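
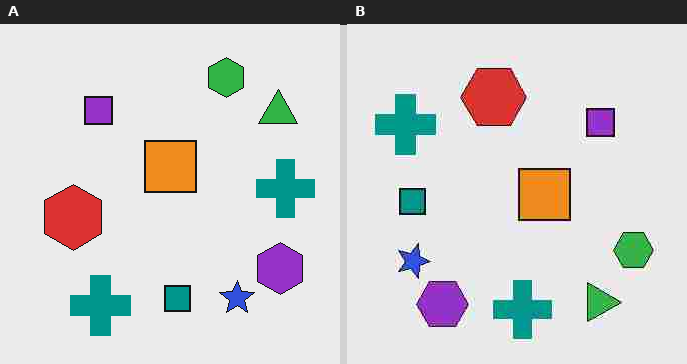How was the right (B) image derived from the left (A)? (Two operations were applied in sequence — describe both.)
The transformation is: rotated 90° clockwise, then degraded with heavy JPEG compression.

The green triangle sits in the top-right of the left (A) image and the bottom-right of the right (B) — consistent with a whole-image 90° clockwise rotation. Blocky 8×8 compression artifacts appear around shape edges and the flat background shows ringing — characteristic JPEG degradation.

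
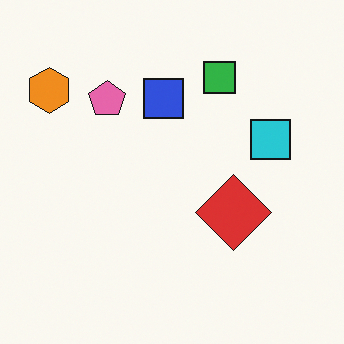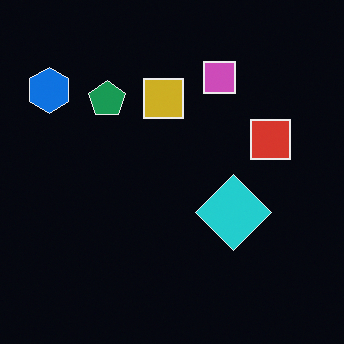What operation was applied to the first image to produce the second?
The transformation is: color-inverted (negative).

The light background has become dark and every shape's color is its complement — a photographic negative.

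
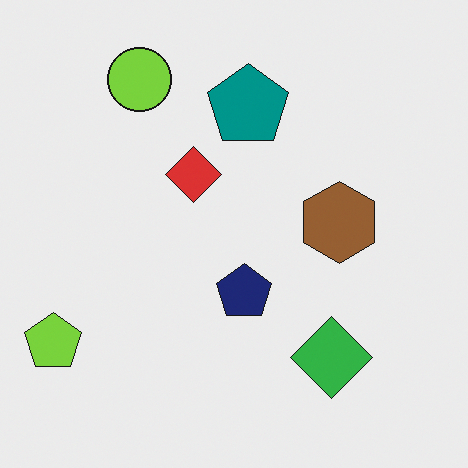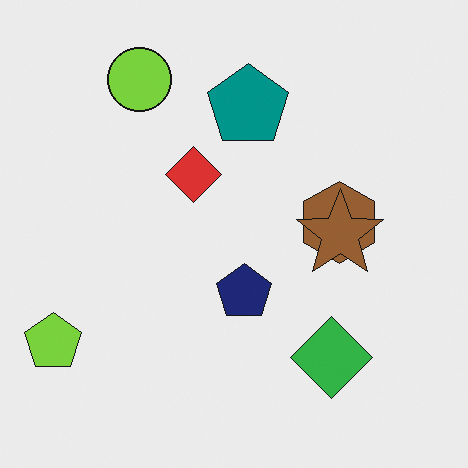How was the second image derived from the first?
Overlaid with an additional brown star.

A brown star appears in the second image that is absent from the first.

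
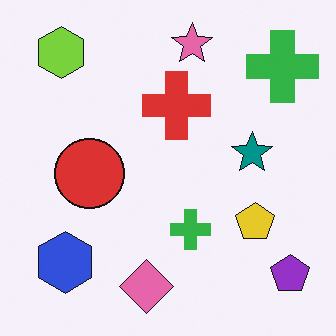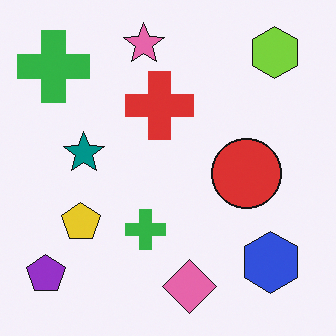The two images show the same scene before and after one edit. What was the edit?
The second image is the first flipped horizontally (left ↔ right).

The purple pentagon is in the bottom-right of the first image and the bottom-left of the second — shapes on opposite sides of the vertical midline have swapped in a mirror flip.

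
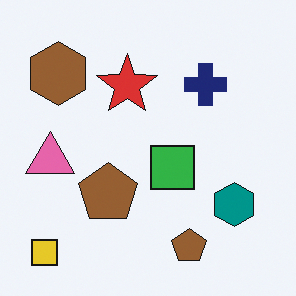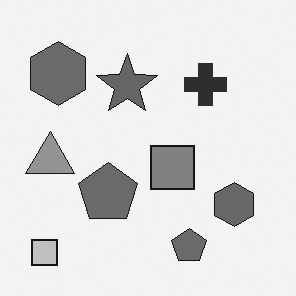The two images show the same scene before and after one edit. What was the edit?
The second image is the first converted to grayscale.

All color is removed — every shape is now a shade of grey.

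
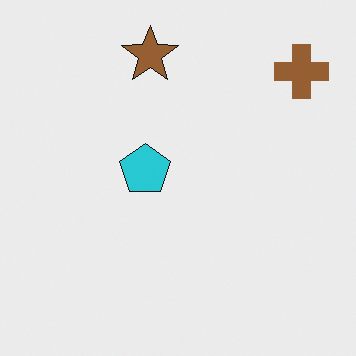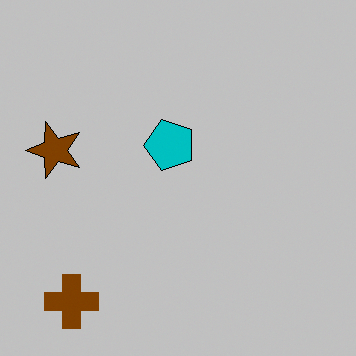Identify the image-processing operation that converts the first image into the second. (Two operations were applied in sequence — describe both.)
It was transposed (reflected across the top-left ↔ bottom-right diagonal), then aggressively posterized.

Shapes have swapped their row and column positions — what was in the top-right is now in the bottom-left — a diagonal reflection. Each flat color has snapped to a coarser quantized level — most visibly, the near-white background has dropped to a flat grey.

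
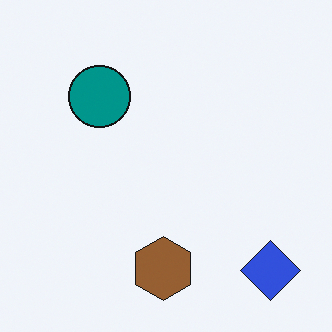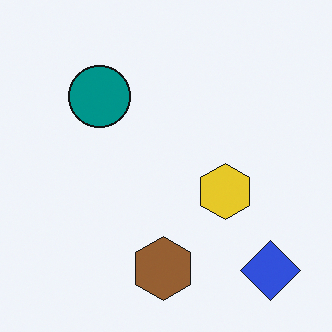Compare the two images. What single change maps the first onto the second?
The image was overlaid with an additional yellow hexagon.

A yellow hexagon appears in the second image that is absent from the first.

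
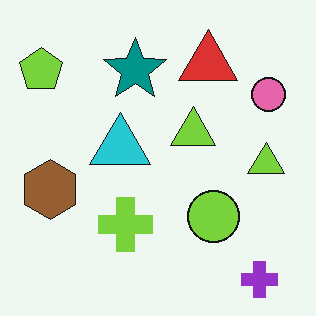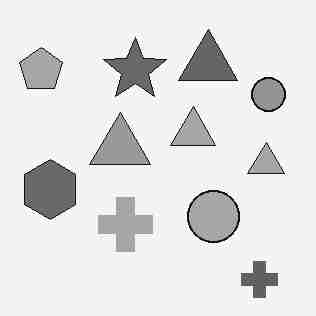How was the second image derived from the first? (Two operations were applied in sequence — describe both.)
It was converted to grayscale, then degraded with heavy JPEG compression.

All color is removed — every shape is now a shade of grey. Blocky 8×8 compression artifacts appear around shape edges and the flat background shows ringing — characteristic JPEG degradation.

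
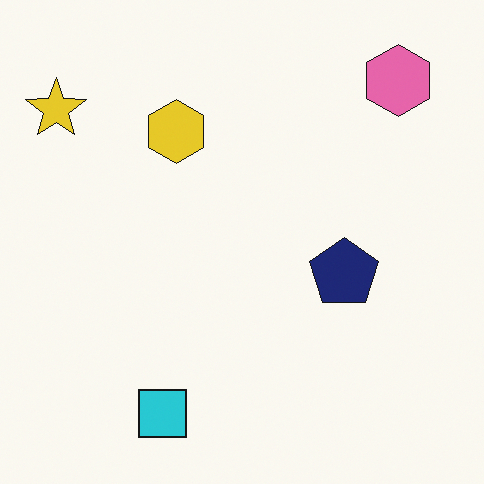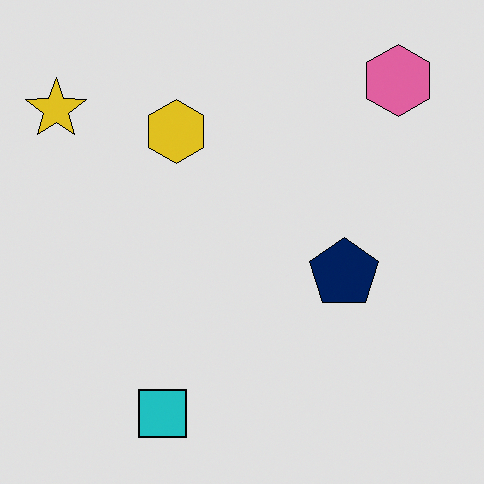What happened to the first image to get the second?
Moderately posterized.

Each flat color has snapped to a coarser quantized level — most visibly, the near-white background has dropped to a flat grey.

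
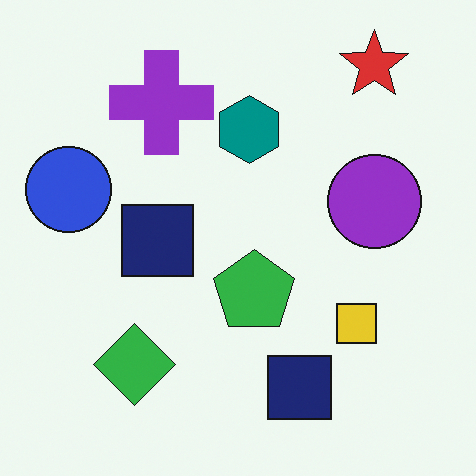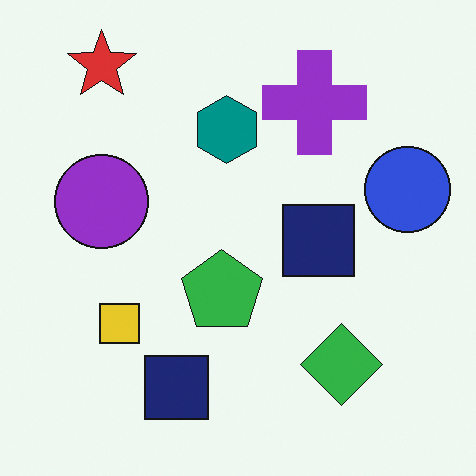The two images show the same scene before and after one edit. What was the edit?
The second image is the first flipped horizontally (left ↔ right).

The blue circle is in the left of the first image and the right of the second — shapes on opposite sides of the vertical midline have swapped in a mirror flip.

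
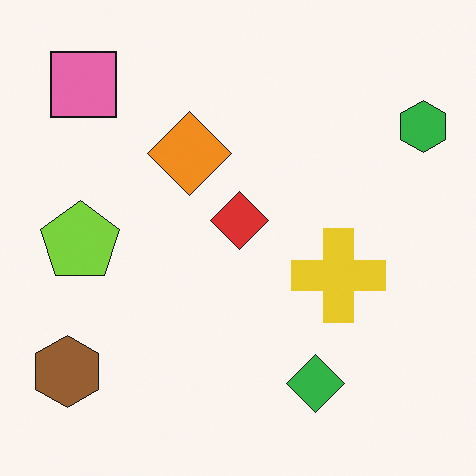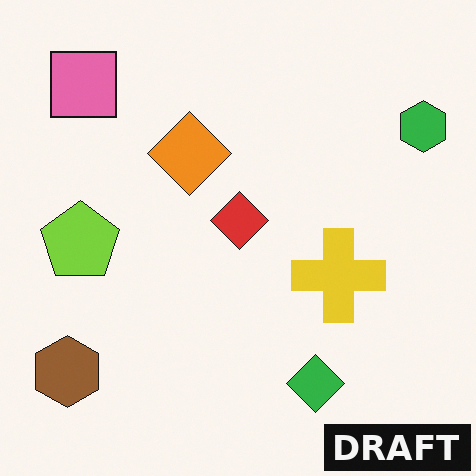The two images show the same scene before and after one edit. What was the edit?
The transformation is: watermarked with the text "DRAFT" in the lower-right corner.

A dark label reading "DRAFT" appears in the lower-right corner.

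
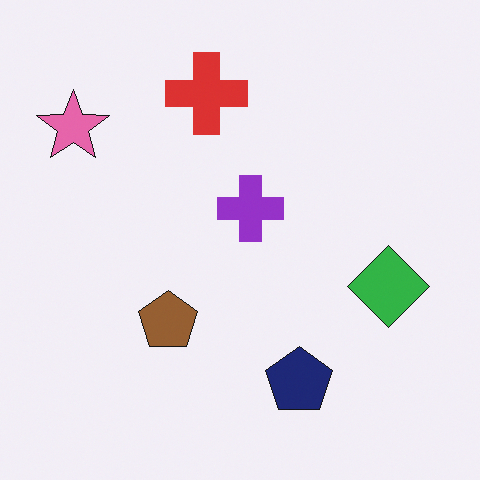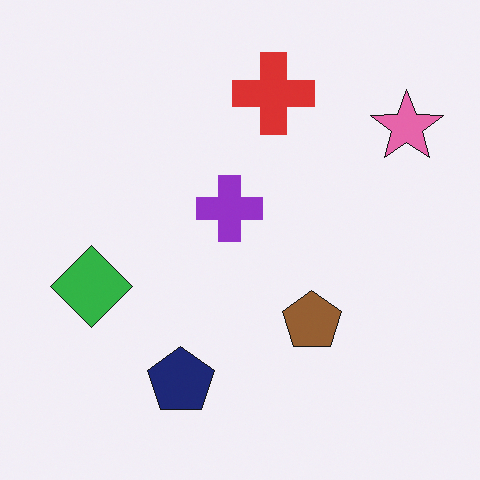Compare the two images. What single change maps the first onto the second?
The transformation is: flipped horizontally (left ↔ right).

The pink star is in the top-left of the first image and the top-right of the second — shapes on opposite sides of the vertical midline have swapped in a mirror flip.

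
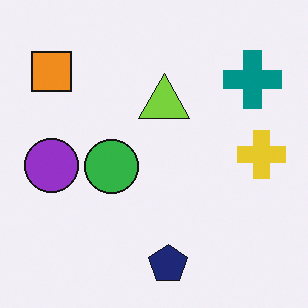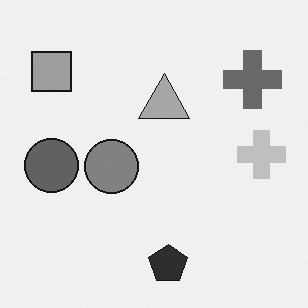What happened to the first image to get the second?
It was converted to grayscale.

All color is removed — every shape is now a shade of grey.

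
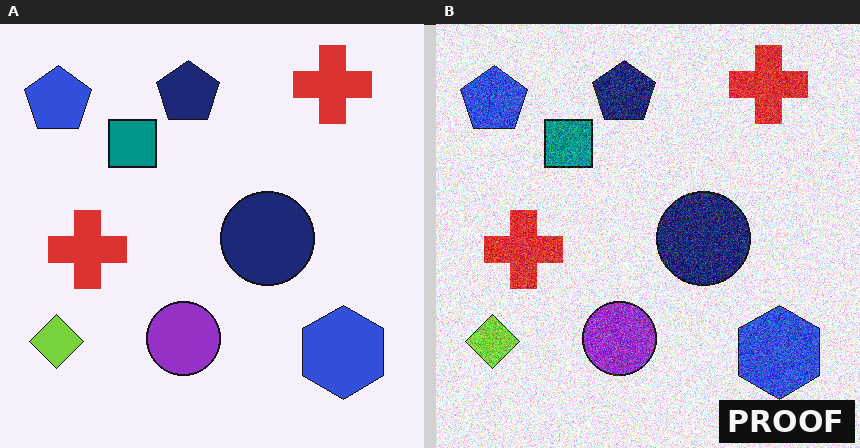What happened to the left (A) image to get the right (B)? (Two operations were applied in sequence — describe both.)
The transformation is: degraded with strong gaussian noise, then watermarked with the text "PROOF" in the lower-right corner.

Random speckle covers the whole image, including the flat background. A dark label reading "PROOF" appears in the lower-right corner.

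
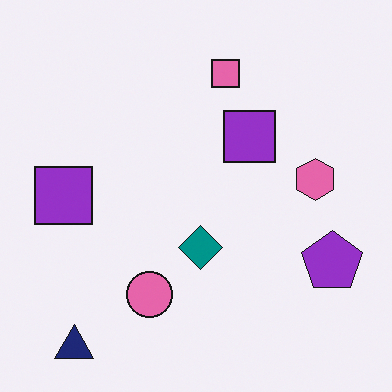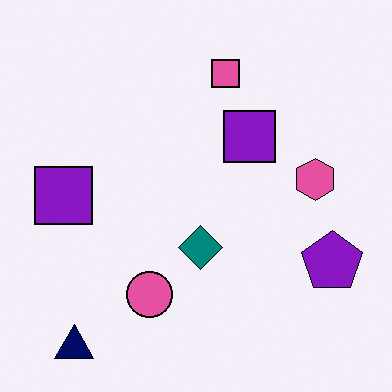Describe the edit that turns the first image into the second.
The image was given slightly increased contrast.

Tones are pushed away from mid-grey across the whole image — a global contrast change.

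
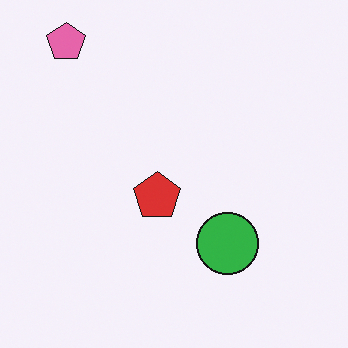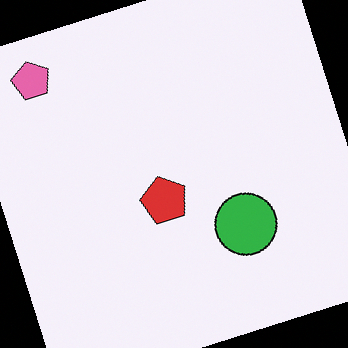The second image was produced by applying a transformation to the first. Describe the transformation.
This is the original image rotated counter-clockwise by a clearly visible amount.

Every shape is tilted by the same angle and the image corners show triangular fill wedges — a whole-image rotation by a non-right angle.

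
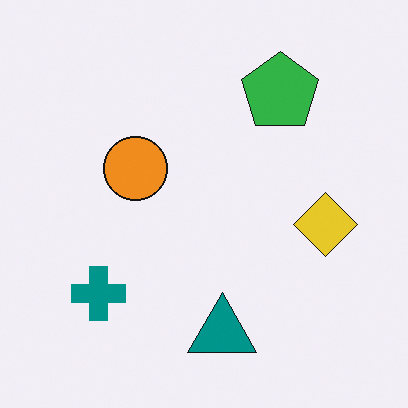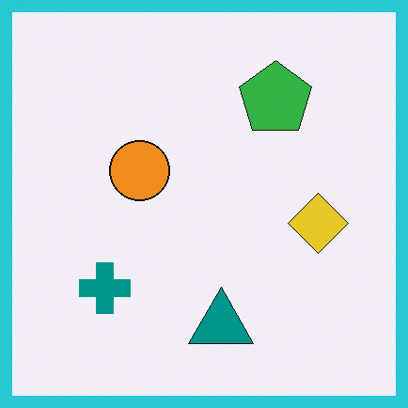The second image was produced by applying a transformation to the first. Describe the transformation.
The image was framed with a cyan border.

A solid cyan frame runs around the edge of the second image, with the content slightly shrunk inside it.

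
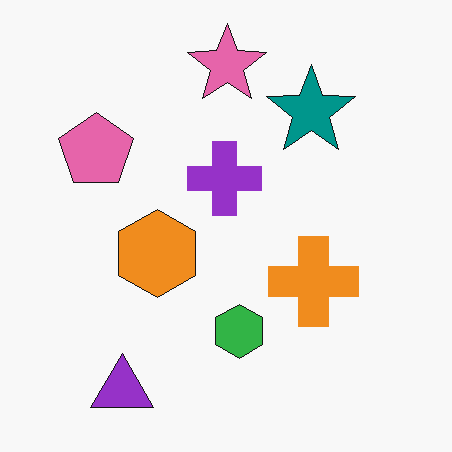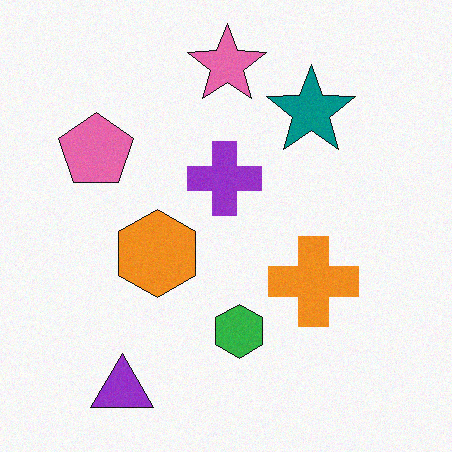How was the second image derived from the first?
The second image is the first degraded with subtle gaussian noise.

Random speckle covers the whole image, including the flat background.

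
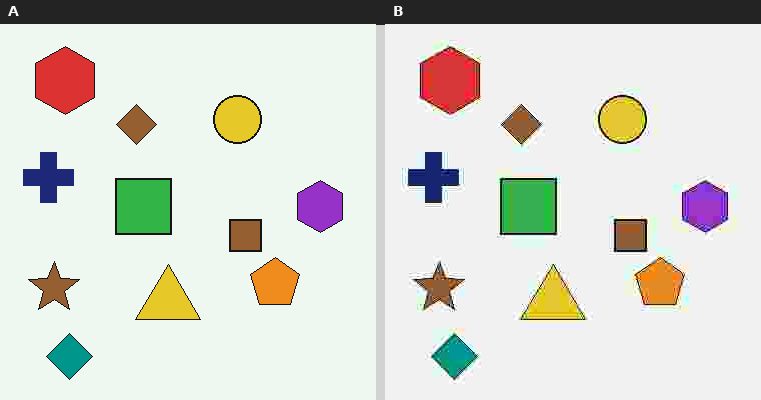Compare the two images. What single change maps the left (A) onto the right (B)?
It was degraded with heavy JPEG compression.

Blocky 8×8 compression artifacts appear around shape edges and the flat background shows ringing — characteristic JPEG degradation.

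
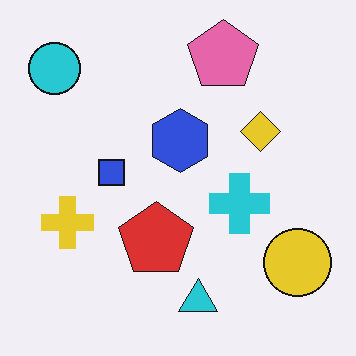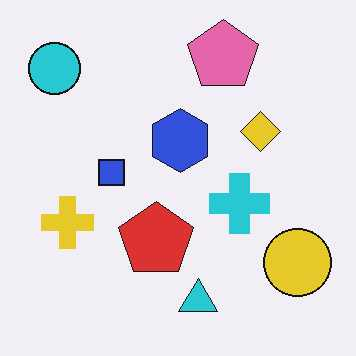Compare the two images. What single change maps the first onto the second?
This is the original image JPEG-compressed with visible artifacts.

Blocky 8×8 compression artifacts appear around shape edges and the flat background shows ringing — characteristic JPEG degradation.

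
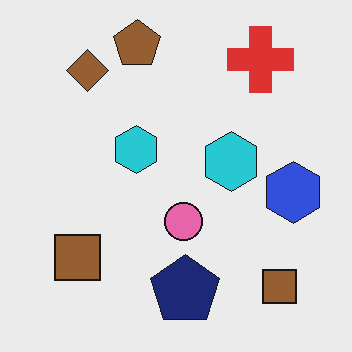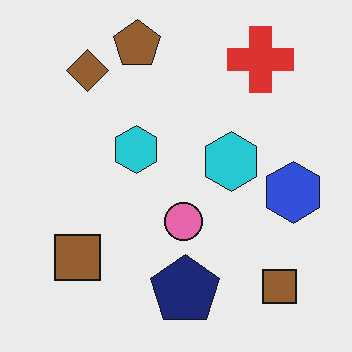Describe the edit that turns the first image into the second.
The transformation is: given moderate JPEG compression.

Blocky 8×8 compression artifacts appear around shape edges and the flat background shows ringing — characteristic JPEG degradation.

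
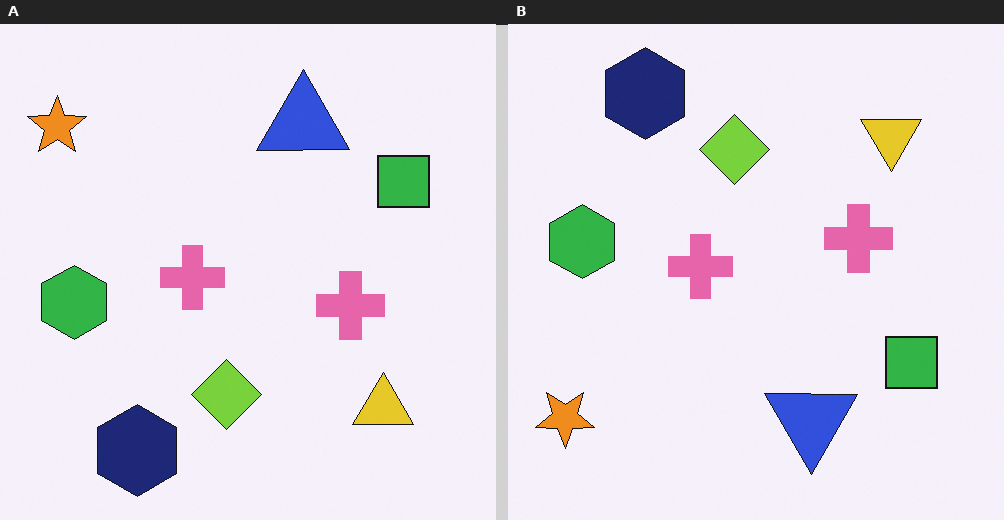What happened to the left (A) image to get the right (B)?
This is the original image flipped vertically (top ↔ bottom).

The navy hexagon is in the bottom-left of the left (A) image and the top-left of the right (B) — shapes on opposite sides of the horizontal midline have swapped in a mirror flip.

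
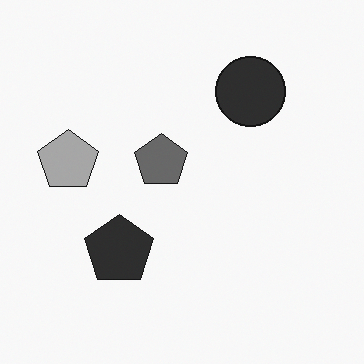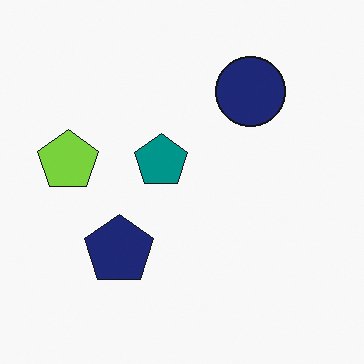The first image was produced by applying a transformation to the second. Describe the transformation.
Converted to grayscale.

All color is removed — every shape is now a shade of grey.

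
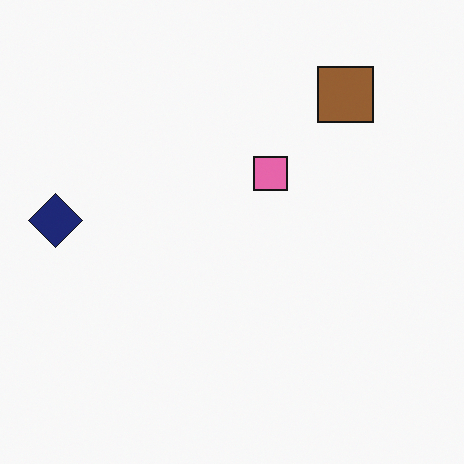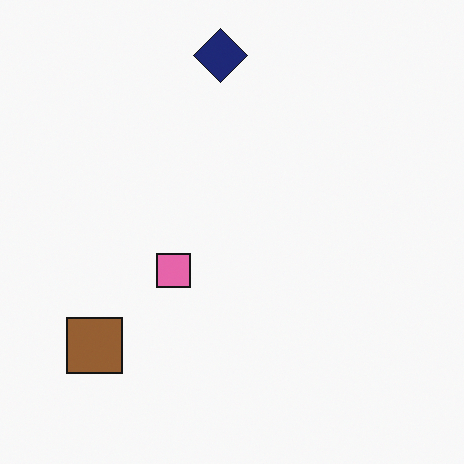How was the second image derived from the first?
The image was transposed (reflected across the top-left ↔ bottom-right diagonal).

Shapes have swapped their row and column positions — what was in the top-right is now in the bottom-left — a diagonal reflection.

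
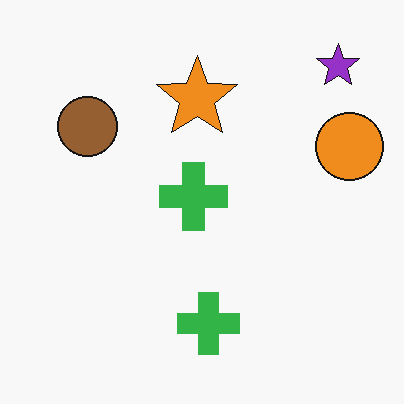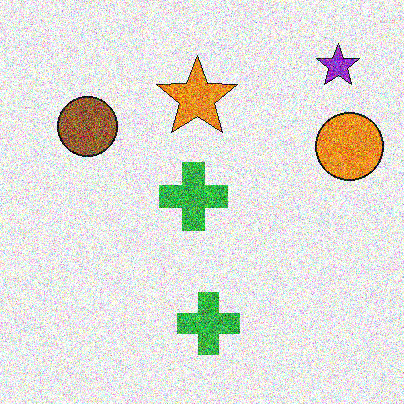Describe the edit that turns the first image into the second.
The transformation is: degraded with strong gaussian noise.

Random speckle covers the whole image, including the flat background.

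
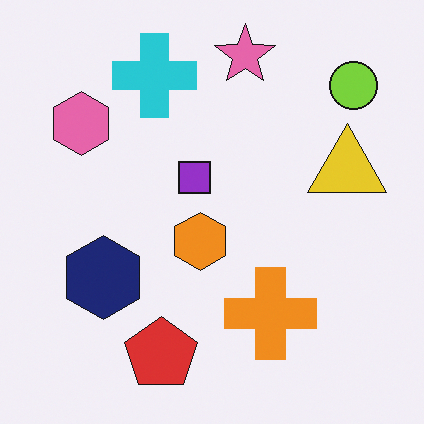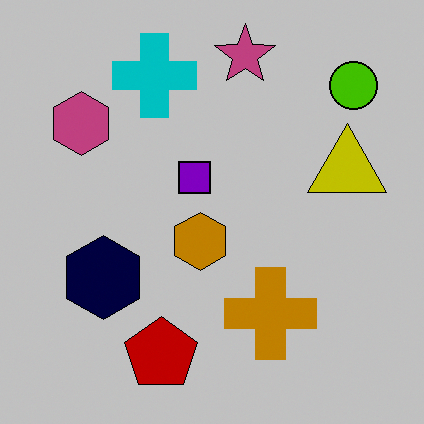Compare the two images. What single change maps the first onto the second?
It was heavily posterized to just a handful of flat colors.

Each flat color has snapped to a coarser quantized level — most visibly, the near-white background has dropped to a flat grey.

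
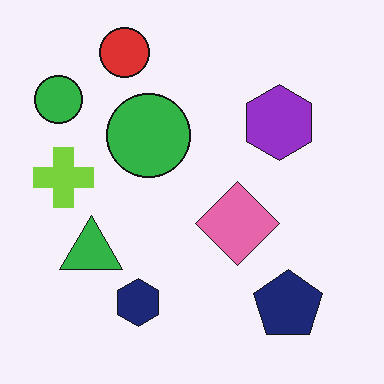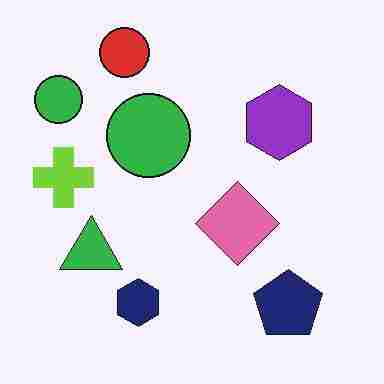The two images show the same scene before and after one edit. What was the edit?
This is the original image degraded with heavy JPEG compression.

Blocky 8×8 compression artifacts appear around shape edges and the flat background shows ringing — characteristic JPEG degradation.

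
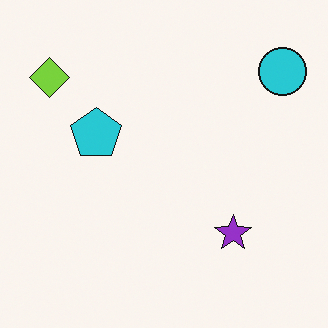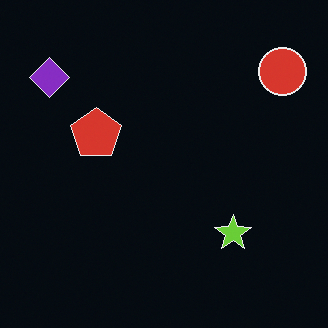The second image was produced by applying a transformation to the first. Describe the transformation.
The image was color-inverted (negative).

The light background has become dark and every shape's color is its complement — a photographic negative.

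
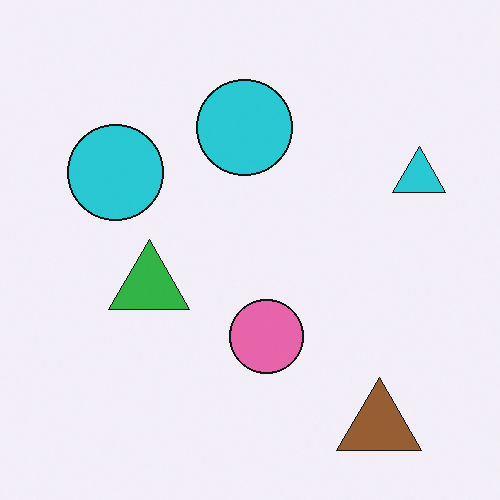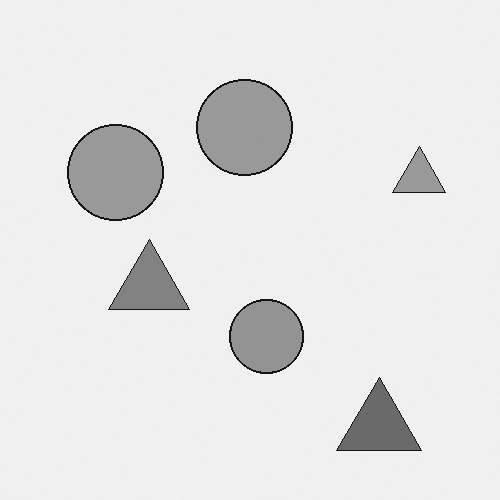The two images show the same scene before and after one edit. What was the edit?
It was converted to grayscale.

All color is removed — every shape is now a shade of grey.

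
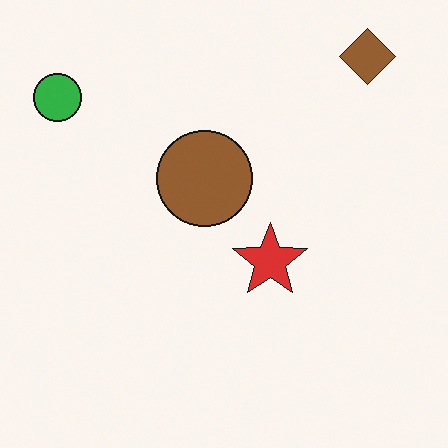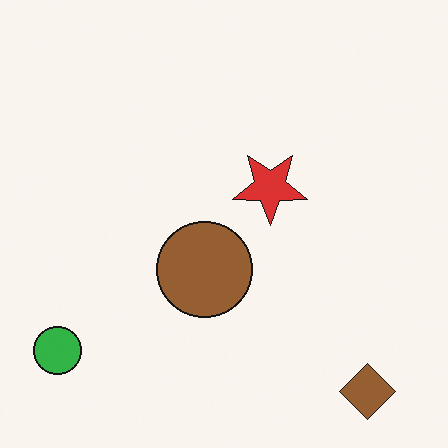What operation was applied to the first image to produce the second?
Flipped vertically (top ↔ bottom).

The brown diamond is in the top-right of the first image and the bottom-right of the second — shapes on opposite sides of the horizontal midline have swapped in a mirror flip.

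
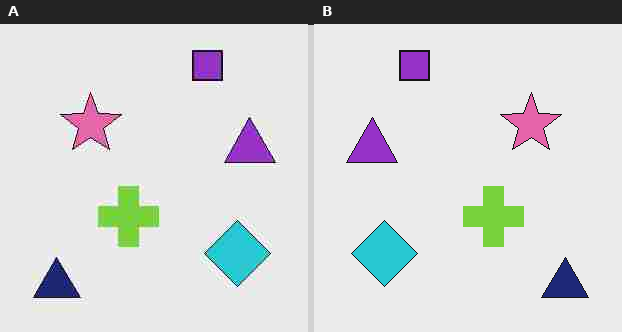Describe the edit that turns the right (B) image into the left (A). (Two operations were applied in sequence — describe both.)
This is the original image flipped horizontally (left ↔ right), then heavily JPEG-compressed with obvious blocking artifacts.

The navy triangle is in the bottom-right of the right (B) image and the bottom-left of the left (A) — shapes on opposite sides of the vertical midline have swapped in a mirror flip. Blocky 8×8 compression artifacts appear around shape edges and the flat background shows ringing — characteristic JPEG degradation.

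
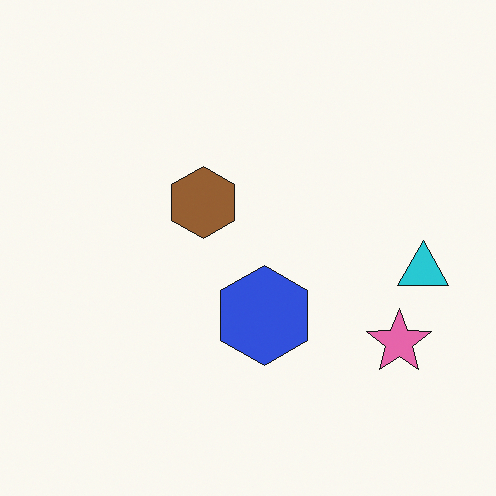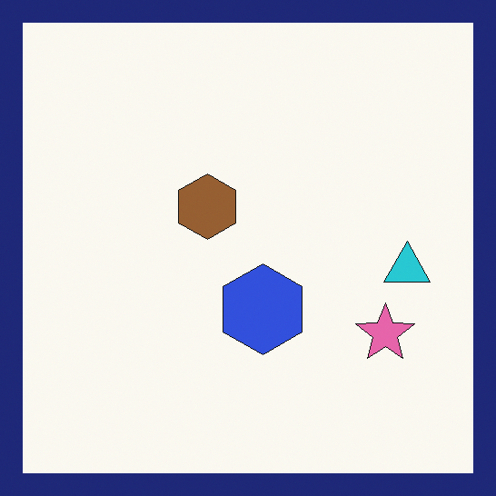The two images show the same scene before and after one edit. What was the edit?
It was framed with a navy border.

A solid navy frame runs around the edge of the second image, with the content slightly shrunk inside it.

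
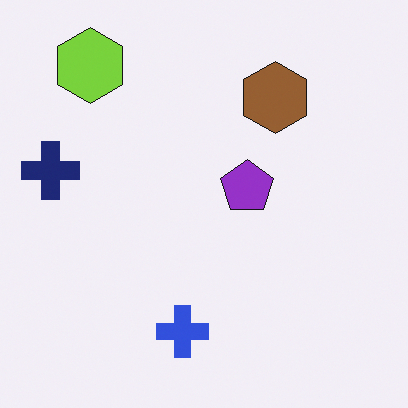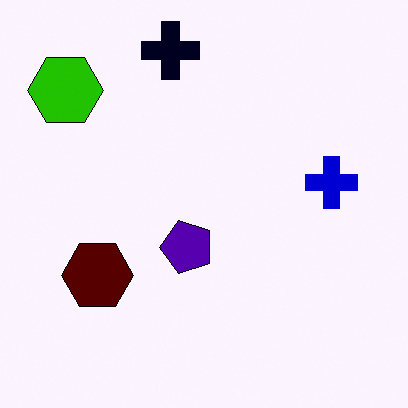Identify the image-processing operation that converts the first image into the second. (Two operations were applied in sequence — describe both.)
The second image is the first transposed (reflected across the top-left ↔ bottom-right diagonal), then given much higher contrast.

Shapes have swapped their row and column positions — what was in the top-right is now in the bottom-left — a diagonal reflection. Tones are pushed away from mid-grey across the whole image — a global contrast change.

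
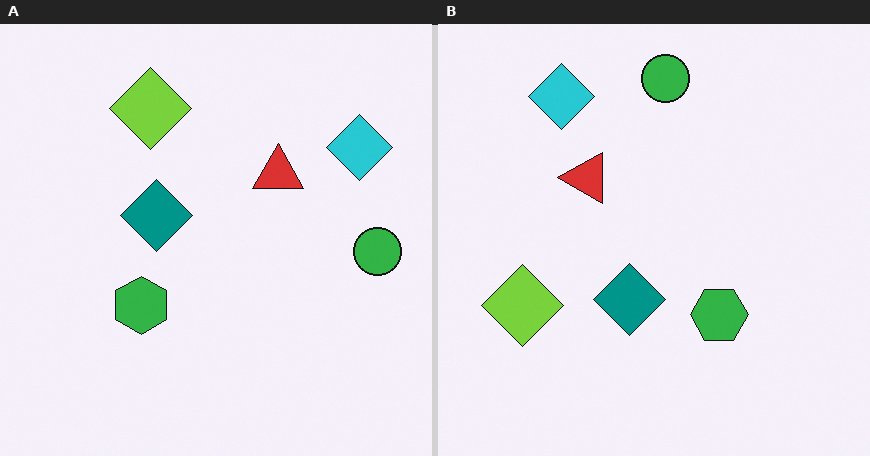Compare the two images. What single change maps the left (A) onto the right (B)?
Rotated 90° counter-clockwise.

The cyan diamond sits in the top-right of the left (A) image and the top-left of the right (B) — consistent with a whole-image 90° counter-clockwise rotation.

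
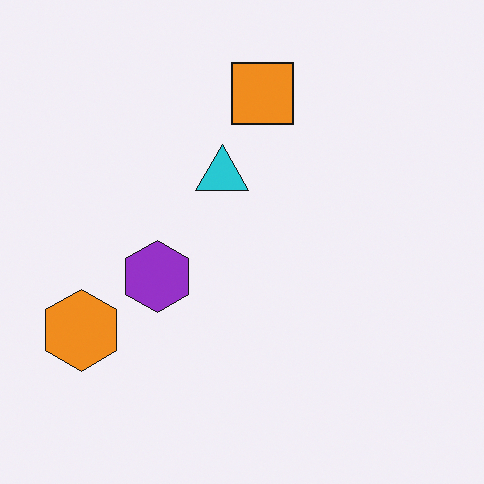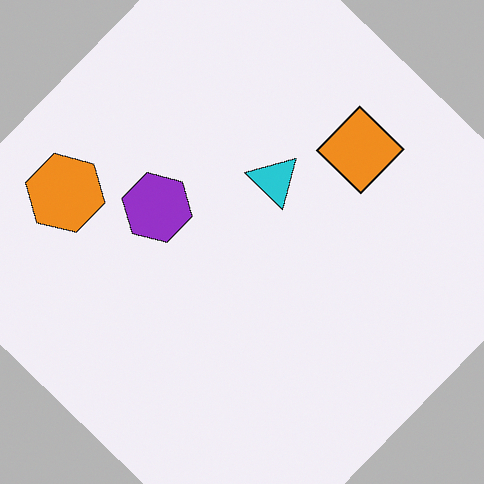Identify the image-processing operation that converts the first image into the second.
The transformation is: rotated clockwise by a large amount — several tens of degrees.

Every shape is tilted by the same angle and the image corners show triangular fill wedges — a whole-image rotation by a non-right angle.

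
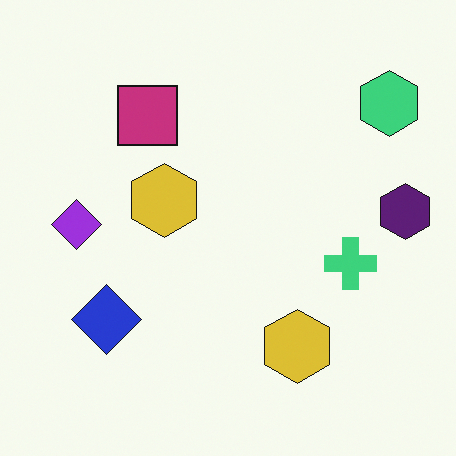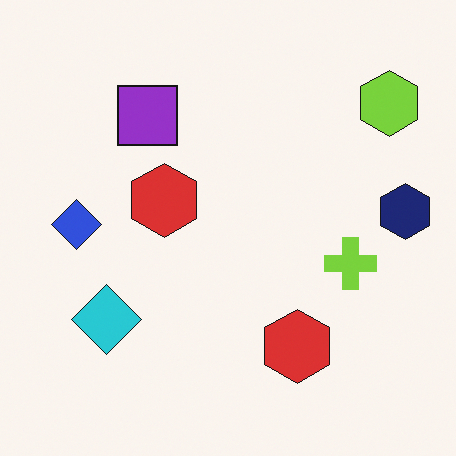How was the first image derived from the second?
This is the original image hue-shifted slightly.

Every shape's color has rotated by the same amount around the hue wheel — a uniform hue shift.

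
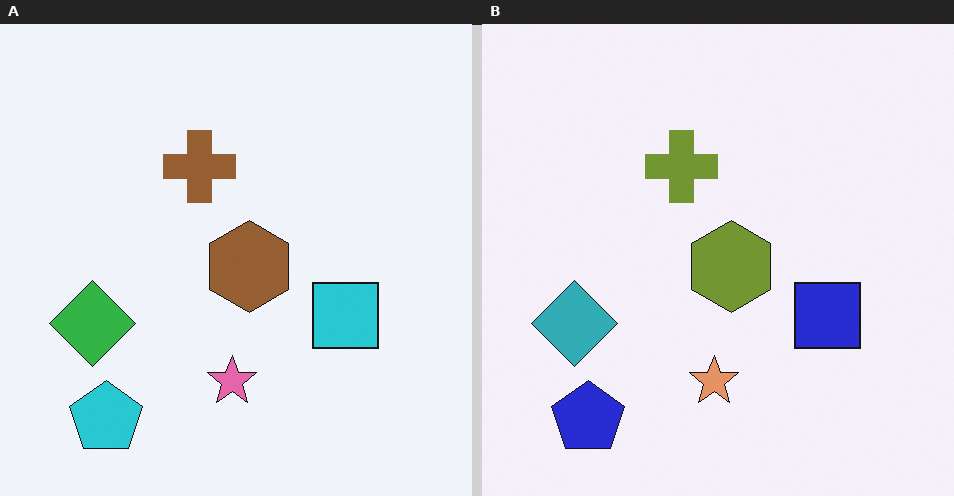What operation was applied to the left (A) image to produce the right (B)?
The right (B) image is the left (A) hue-shifted slightly.

Every shape's color has rotated by the same amount around the hue wheel — a uniform hue shift.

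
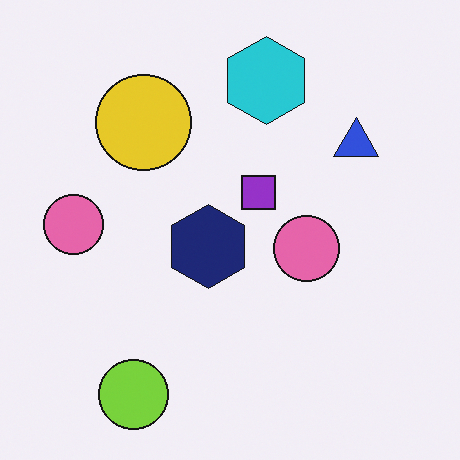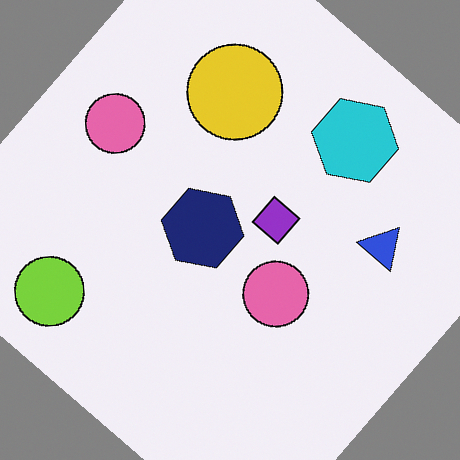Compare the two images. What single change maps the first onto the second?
This is the original image rotated clockwise by a large amount — several tens of degrees.

Every shape is tilted by the same angle and the image corners show triangular fill wedges — a whole-image rotation by a non-right angle.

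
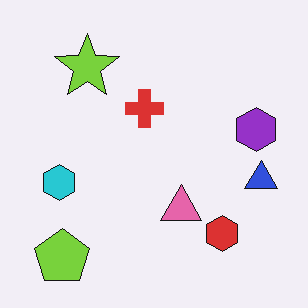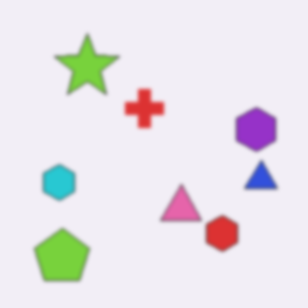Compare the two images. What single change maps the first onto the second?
This is the original image slightly softened.

Shape edges and outlines are uniformly softened across the whole image.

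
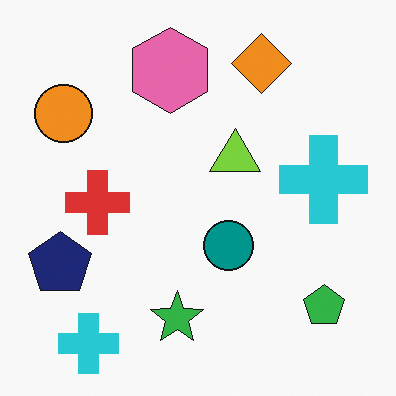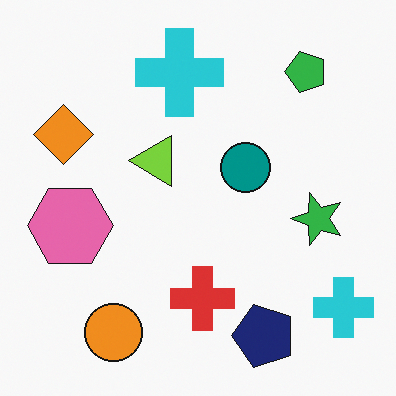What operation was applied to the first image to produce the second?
The image was rotated 90° counter-clockwise.

The green pentagon sits in the bottom-right of the first image and the top-right of the second — consistent with a whole-image 90° counter-clockwise rotation.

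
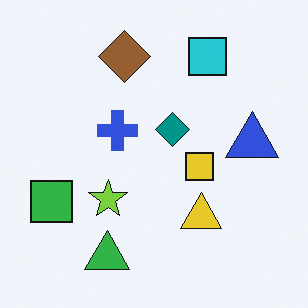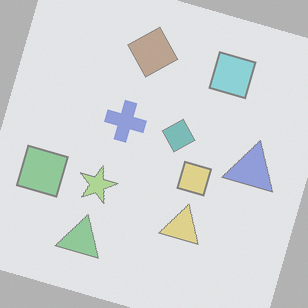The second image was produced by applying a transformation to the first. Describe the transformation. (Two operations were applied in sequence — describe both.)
This is the original image rotated clockwise by a moderate amount, then given much lower contrast.

Every shape is tilted by the same angle and the image corners show triangular fill wedges — a whole-image rotation by a non-right angle. Tones are pushed toward mid-grey across the whole image — a global contrast change.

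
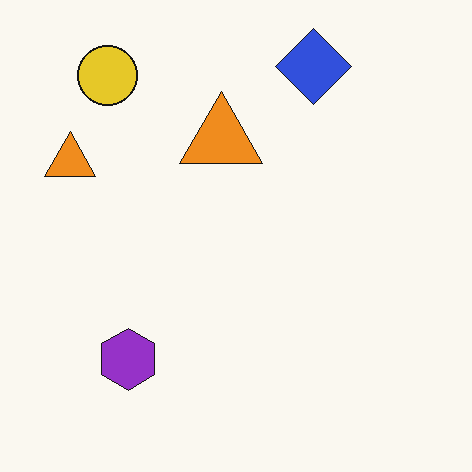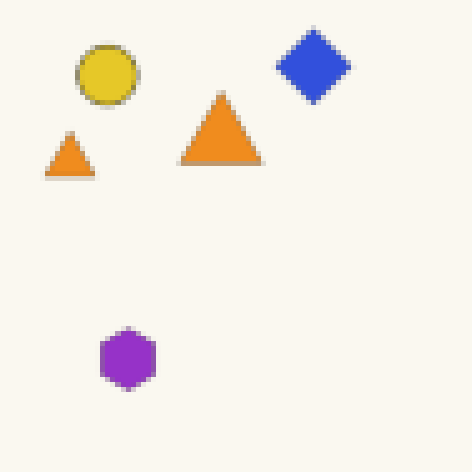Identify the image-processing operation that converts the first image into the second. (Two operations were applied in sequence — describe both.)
The image was slightly softened, then lightly pixelated (a mild mosaic effect).

Shape edges and outlines are uniformly softened across the whole image. Shapes are reduced to large square blocks; fine edges and outlines are lost — a downscale-then-upscale (mosaic) effect.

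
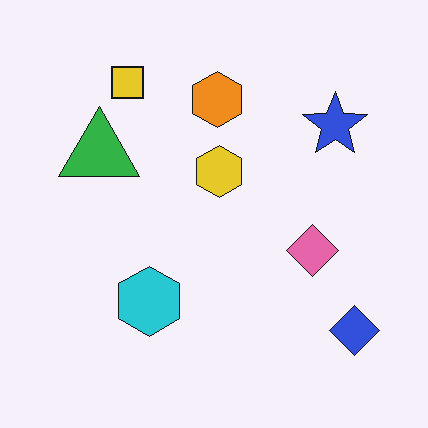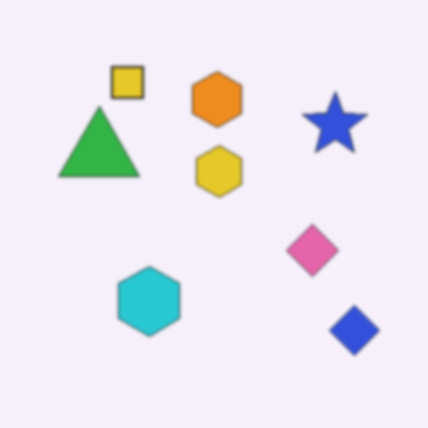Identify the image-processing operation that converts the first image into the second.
The second image is the first lightly blurred.

Shape edges and outlines are uniformly softened across the whole image.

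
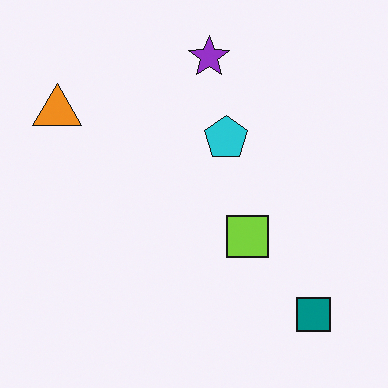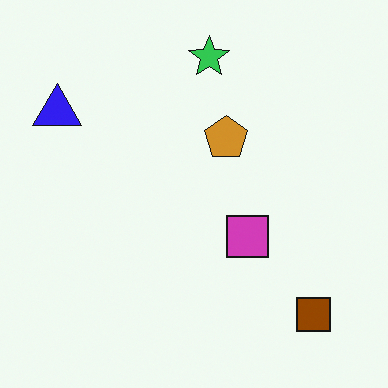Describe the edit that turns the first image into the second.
The transformation is: hue-shifted through roughly half the color wheel.

Every shape's color has rotated by the same amount around the hue wheel — a uniform hue shift.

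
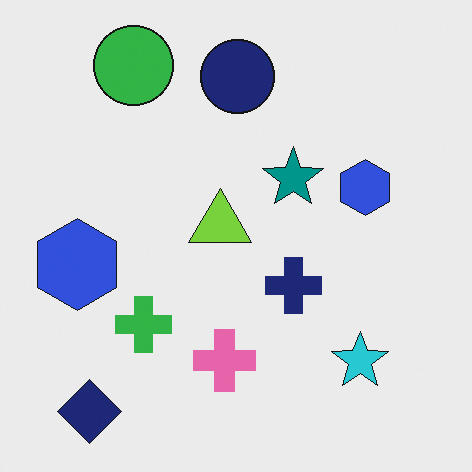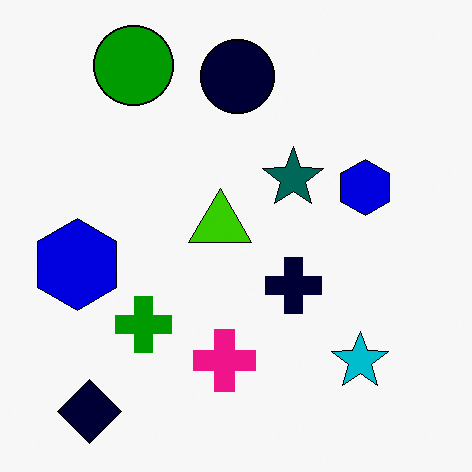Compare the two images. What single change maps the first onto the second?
The transformation is: boosted in contrast.

Tones are pushed away from mid-grey across the whole image — a global contrast change.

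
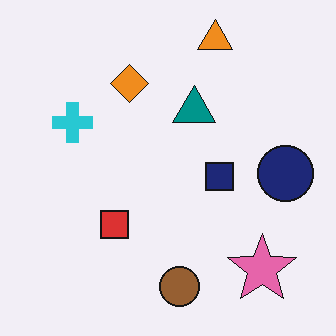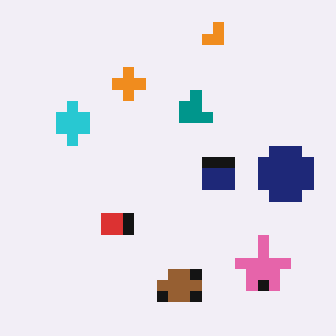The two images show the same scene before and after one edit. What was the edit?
The image was coarsely pixelated.

Shapes are reduced to large square blocks; fine edges and outlines are lost — a downscale-then-upscale (mosaic) effect.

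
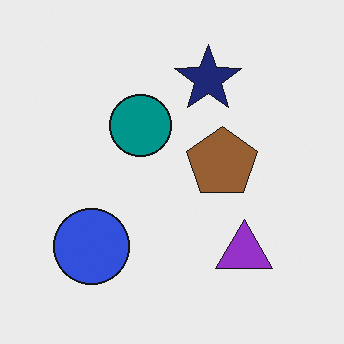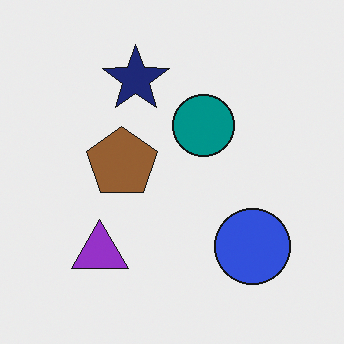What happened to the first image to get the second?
The transformation is: flipped horizontally (left ↔ right).

The blue circle is in the bottom-left of the first image and the bottom-right of the second — shapes on opposite sides of the vertical midline have swapped in a mirror flip.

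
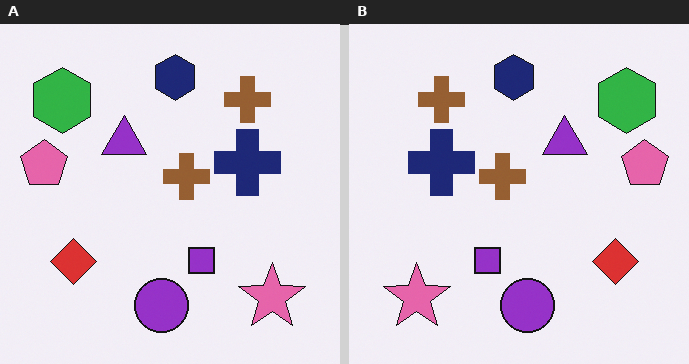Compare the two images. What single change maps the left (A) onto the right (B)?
The right (B) image is the left (A) flipped horizontally (left ↔ right).

The pink pentagon is in the left of the left (A) image and the right of the right (B) — shapes on opposite sides of the vertical midline have swapped in a mirror flip.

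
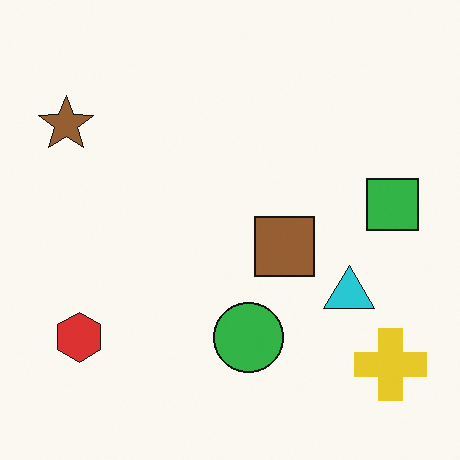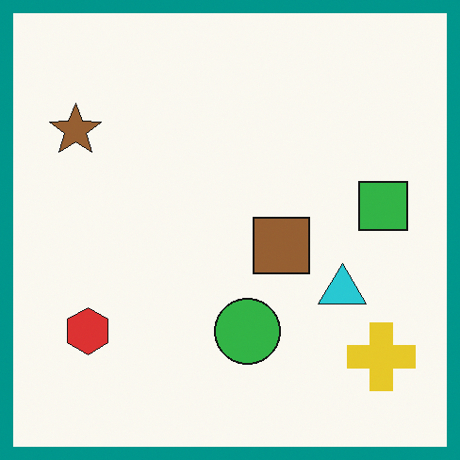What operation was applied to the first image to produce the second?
Framed with a teal border.

A solid teal frame runs around the edge of the second image, with the content slightly shrunk inside it.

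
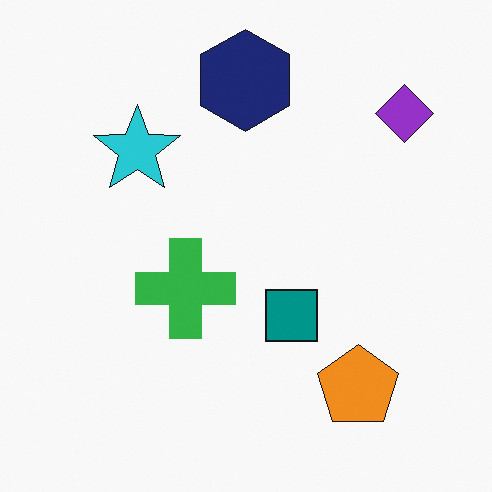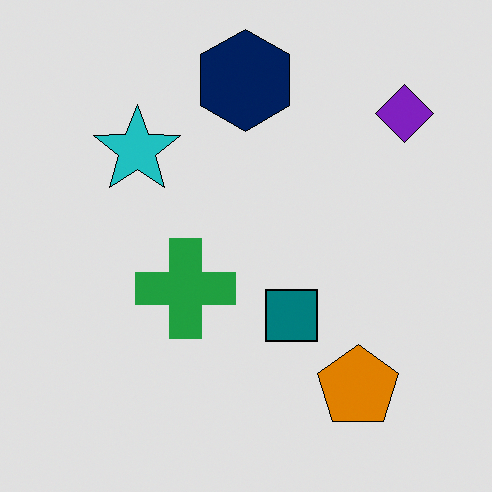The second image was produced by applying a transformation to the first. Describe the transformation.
Posterized to a reduced palette.

Each flat color has snapped to a coarser quantized level — most visibly, the near-white background has dropped to a flat grey.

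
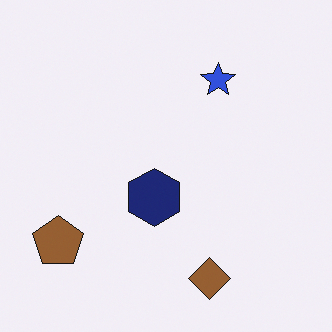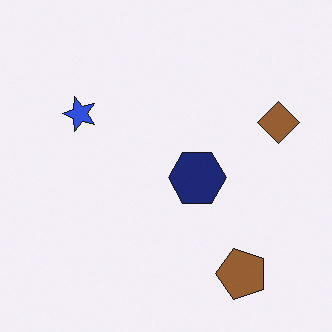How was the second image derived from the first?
Rotated 90° counter-clockwise.

The brown pentagon sits in the bottom-left of the first image and the bottom-right of the second — consistent with a whole-image 90° counter-clockwise rotation.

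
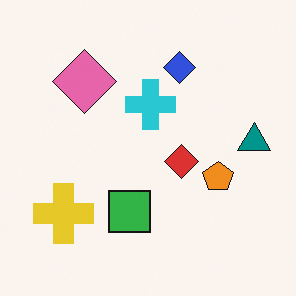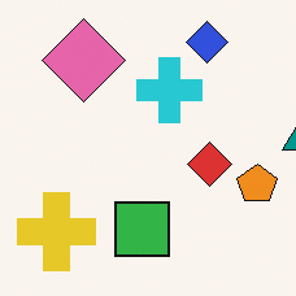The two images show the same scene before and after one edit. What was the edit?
The second image is the first cropped to a modestly smaller region and rescaled.

The visible shapes are larger and the field of view is narrower; shapes near the original edges may be partly or wholly outside the frame — a crop-and-rescale.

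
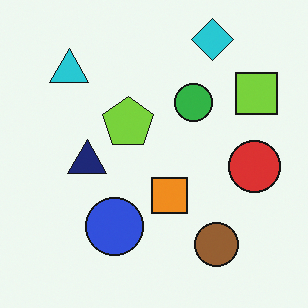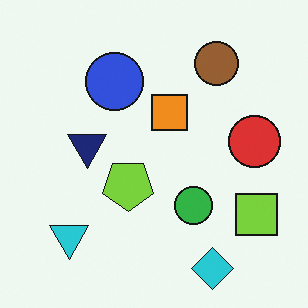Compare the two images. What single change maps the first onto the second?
Flipped vertically (top ↔ bottom).

The cyan diamond is in the top-right of the first image and the bottom-right of the second — shapes on opposite sides of the horizontal midline have swapped in a mirror flip.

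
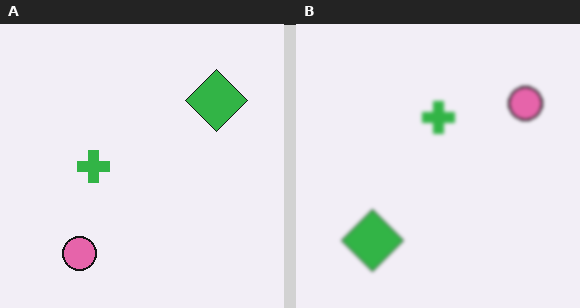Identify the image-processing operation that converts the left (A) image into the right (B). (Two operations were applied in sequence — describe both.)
The transformation is: transposed (reflected across the top-left ↔ bottom-right diagonal), then lightly blurred.

Shapes have swapped their row and column positions — what was in the top-right is now in the bottom-left — a diagonal reflection. Shape edges and outlines are uniformly softened across the whole image.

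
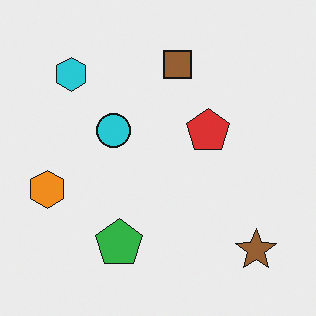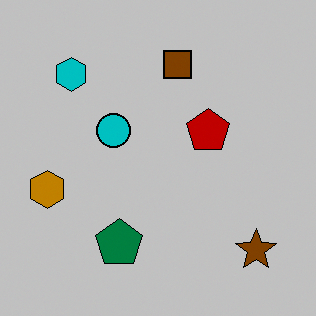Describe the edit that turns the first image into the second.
The second image is the first aggressively posterized.

Each flat color has snapped to a coarser quantized level — most visibly, the near-white background has dropped to a flat grey.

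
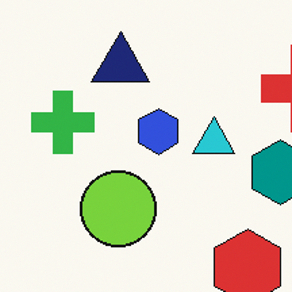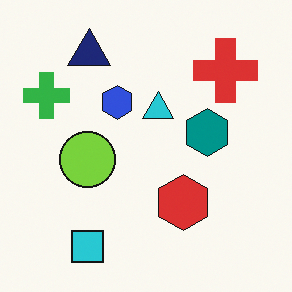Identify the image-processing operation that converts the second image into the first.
Cropped to a modestly smaller region and rescaled.

The visible shapes are larger and the field of view is narrower; shapes near the original edges may be partly or wholly outside the frame — a crop-and-rescale.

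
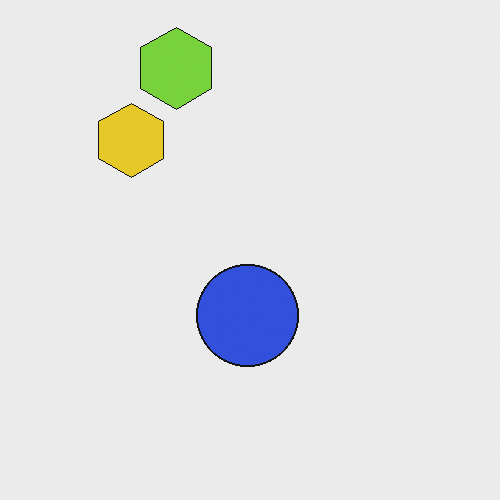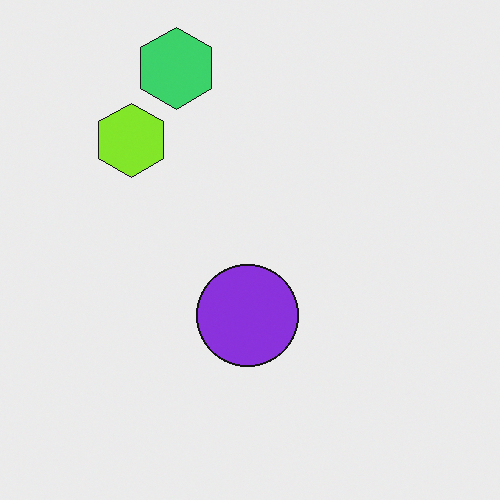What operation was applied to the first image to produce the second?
The image was hue-shifted slightly.

Every shape's color has rotated by the same amount around the hue wheel — a uniform hue shift.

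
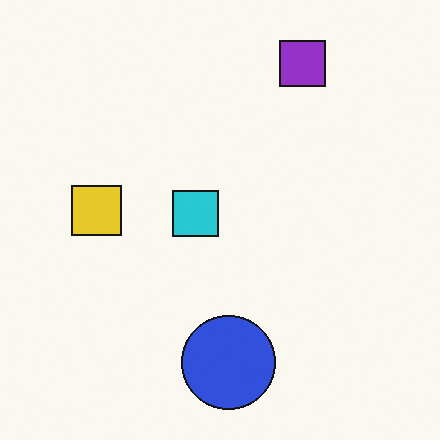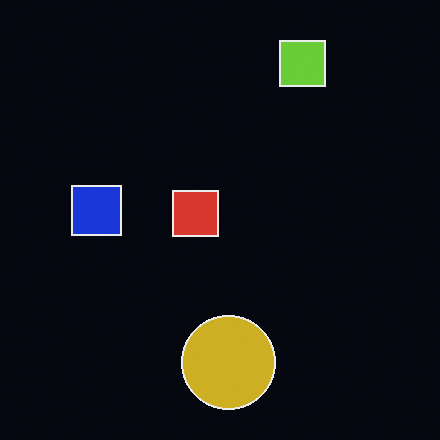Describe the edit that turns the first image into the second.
The image was color-inverted (negative).

The light background has become dark and every shape's color is its complement — a photographic negative.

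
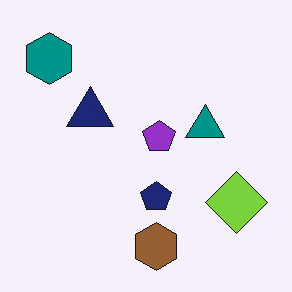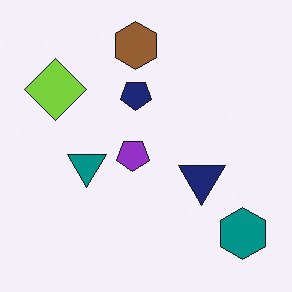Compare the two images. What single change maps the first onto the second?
The second image is the first rotated 180°.

The teal hexagon sits in the top-left of the first image and the bottom-right of the second — consistent with a whole-image 180° rotation.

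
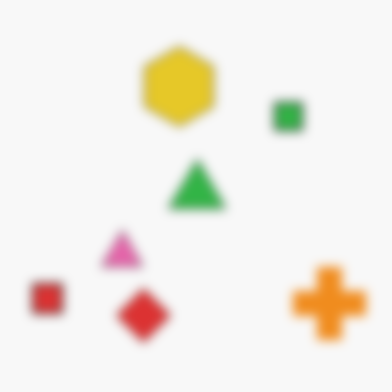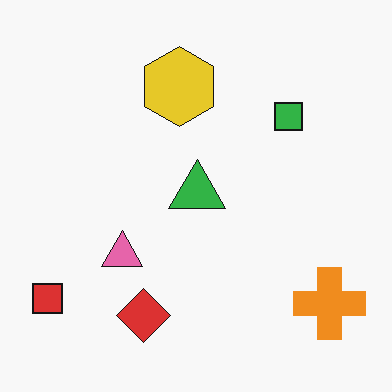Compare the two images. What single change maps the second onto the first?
The image was heavily blurred.

Shape edges and outlines are uniformly softened across the whole image.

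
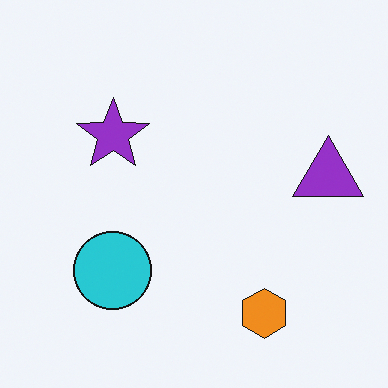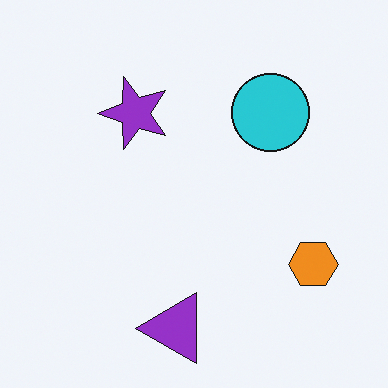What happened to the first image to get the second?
The transformation is: transposed (reflected across the top-left ↔ bottom-right diagonal).

Shapes have swapped their row and column positions — what was in the top-right is now in the bottom-left — a diagonal reflection.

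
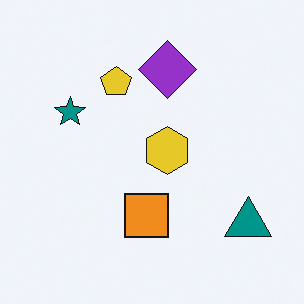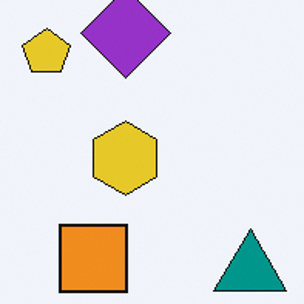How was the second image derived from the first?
The image was cropped to a modestly smaller region and rescaled.

The visible shapes are larger and the field of view is narrower; shapes near the original edges may be partly or wholly outside the frame — a crop-and-rescale.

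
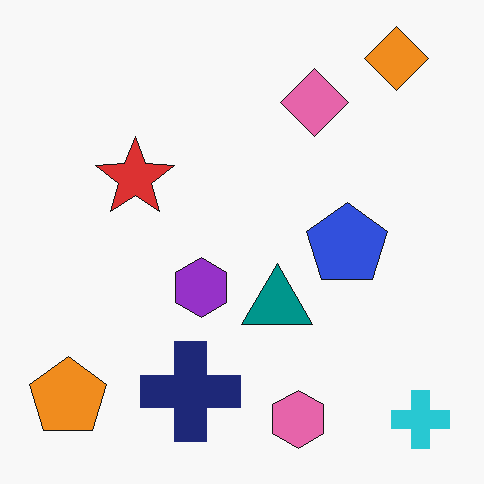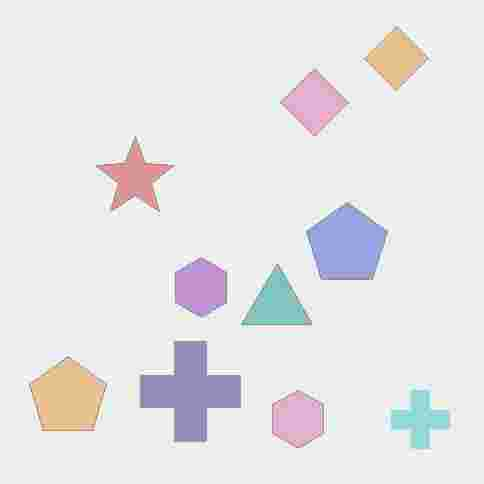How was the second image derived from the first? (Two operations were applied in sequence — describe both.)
It was given much lower contrast, then degraded with heavy JPEG compression.

Tones are pushed toward mid-grey across the whole image — a global contrast change. Blocky 8×8 compression artifacts appear around shape edges and the flat background shows ringing — characteristic JPEG degradation.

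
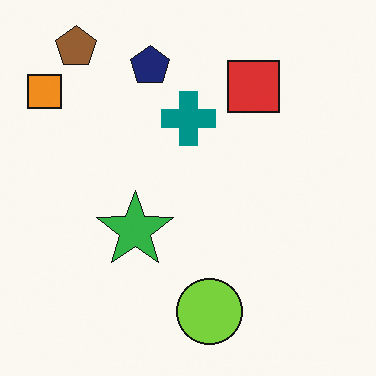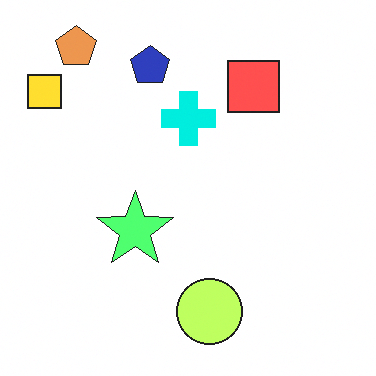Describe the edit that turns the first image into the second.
It was noticeably brightened.

Every pixel — background and shapes alike — is uniformly brightened.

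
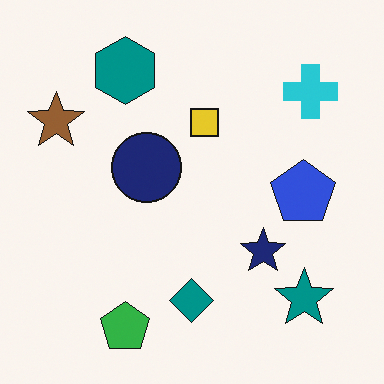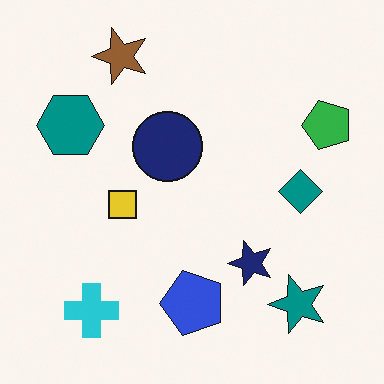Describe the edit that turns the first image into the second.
The transformation is: transposed (reflected across the top-left ↔ bottom-right diagonal).

Shapes have swapped their row and column positions — what was in the top-right is now in the bottom-left — a diagonal reflection.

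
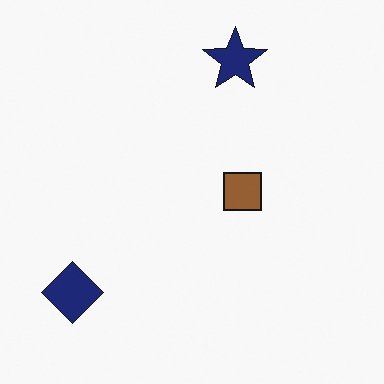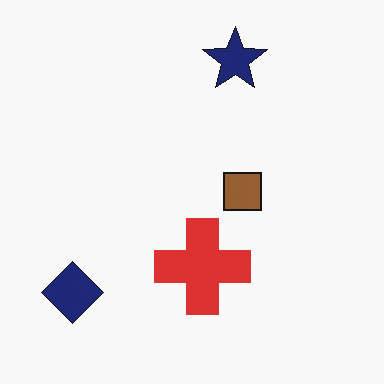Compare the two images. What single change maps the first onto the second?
This is the original image overlaid with an additional red cross.

A red cross appears in the second image that is absent from the first.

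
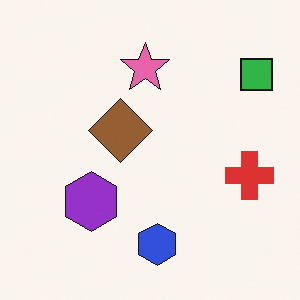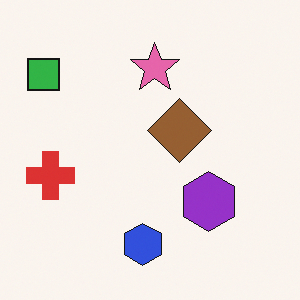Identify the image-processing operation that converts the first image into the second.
This is the original image flipped horizontally (left ↔ right).

The green square is in the top-right of the first image and the top-left of the second — shapes on opposite sides of the vertical midline have swapped in a mirror flip.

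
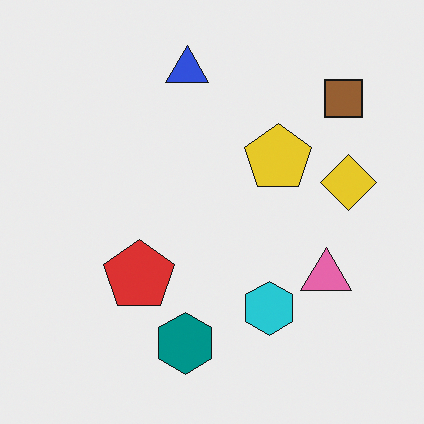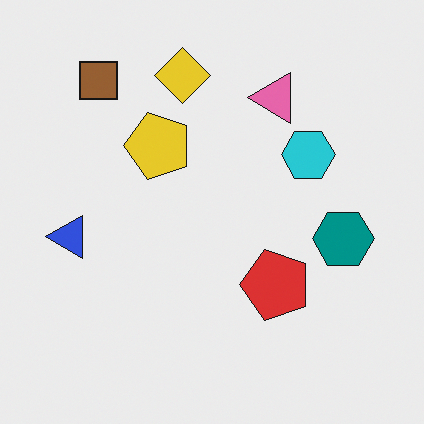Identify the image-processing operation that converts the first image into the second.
The second image is the first rotated 90° counter-clockwise.

The brown square sits in the top-right of the first image and the top-left of the second — consistent with a whole-image 90° counter-clockwise rotation.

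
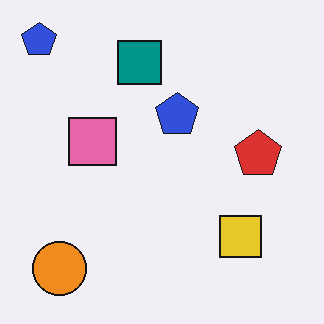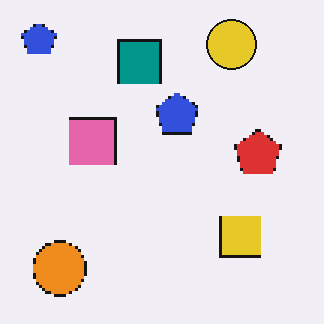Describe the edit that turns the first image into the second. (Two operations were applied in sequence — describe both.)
The transformation is: mildly pixelated, then overlaid with an additional yellow circle.

Shapes are reduced to large square blocks; fine edges and outlines are lost — a downscale-then-upscale (mosaic) effect. A yellow circle appears in the second image that is absent from the first.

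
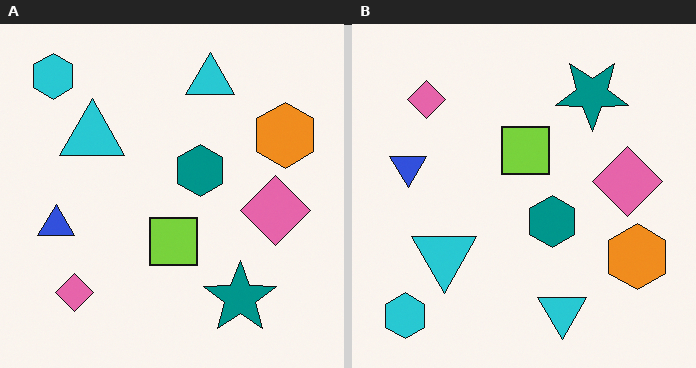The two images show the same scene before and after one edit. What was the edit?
The right (B) image is the left (A) flipped vertically (top ↔ bottom).

The cyan hexagon is in the top-left of the left (A) image and the bottom-left of the right (B) — shapes on opposite sides of the horizontal midline have swapped in a mirror flip.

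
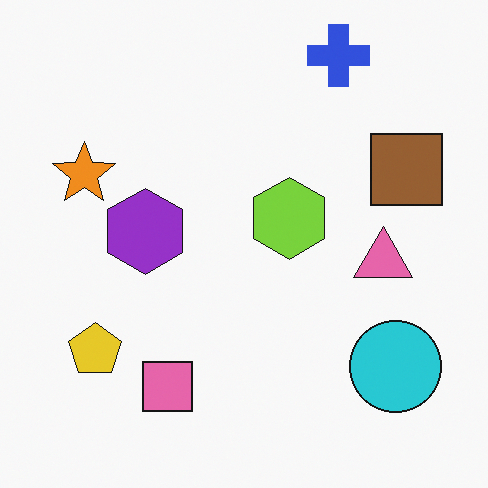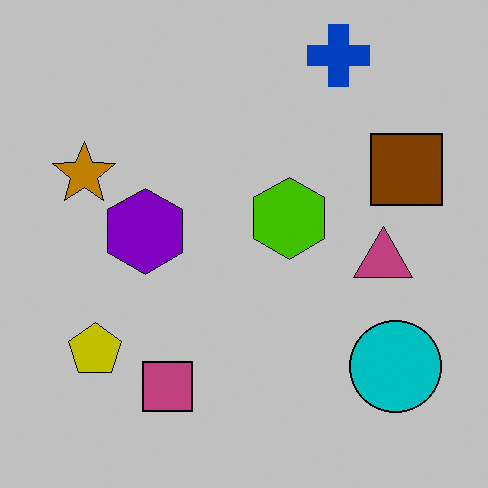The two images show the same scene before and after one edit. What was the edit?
The second image is the first heavily posterized to just a handful of flat colors.

Each flat color has snapped to a coarser quantized level — most visibly, the near-white background has dropped to a flat grey.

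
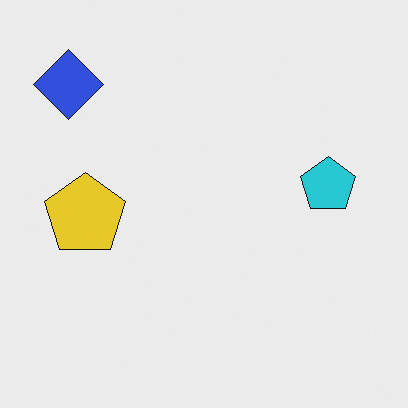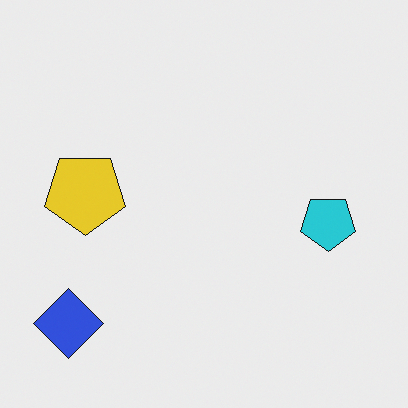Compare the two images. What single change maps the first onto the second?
Flipped vertically (top ↔ bottom).

The blue diamond is in the top-left of the first image and the bottom-left of the second — shapes on opposite sides of the horizontal midline have swapped in a mirror flip.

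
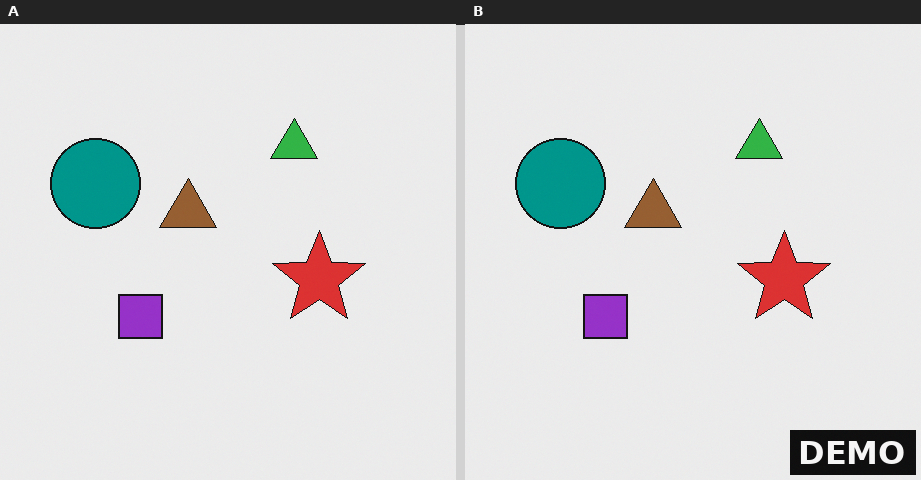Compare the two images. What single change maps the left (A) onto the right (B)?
The right (B) image is the left (A) watermarked with the text "DEMO" in the lower-right corner.

A dark label reading "DEMO" appears in the lower-right corner.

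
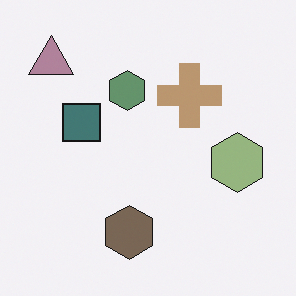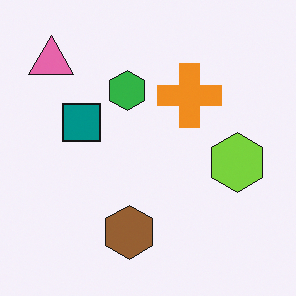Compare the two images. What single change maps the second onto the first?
This is the original image heavily desaturated.

All colors are more muted and greyish — a global saturation change.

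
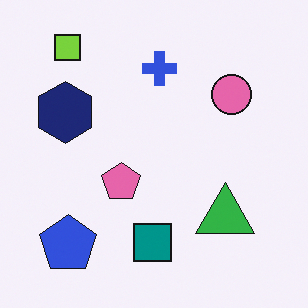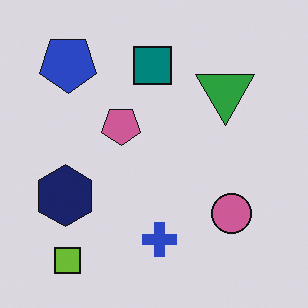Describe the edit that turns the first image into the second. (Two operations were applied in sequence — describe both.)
The second image is the first flipped vertically (top ↔ bottom), then slightly darkened.

The lime square is in the top-left of the first image and the bottom-left of the second — shapes on opposite sides of the horizontal midline have swapped in a mirror flip. Every pixel — background and shapes alike — is uniformly darkened.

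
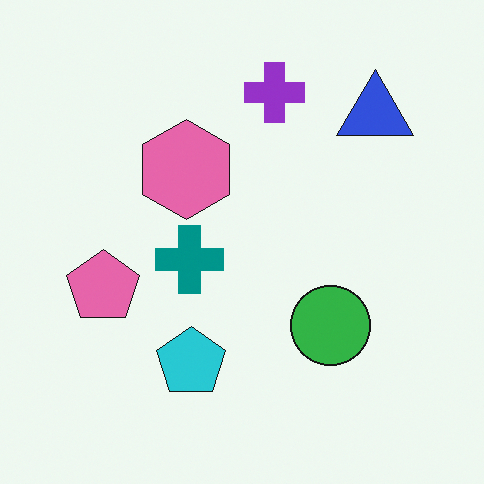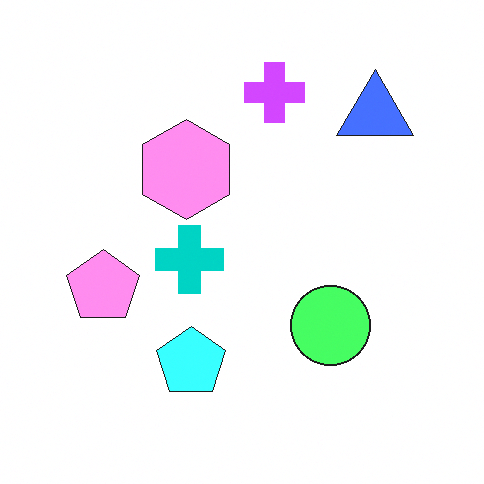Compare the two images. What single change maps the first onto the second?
The transformation is: noticeably brightened.

Every pixel — background and shapes alike — is uniformly brightened.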